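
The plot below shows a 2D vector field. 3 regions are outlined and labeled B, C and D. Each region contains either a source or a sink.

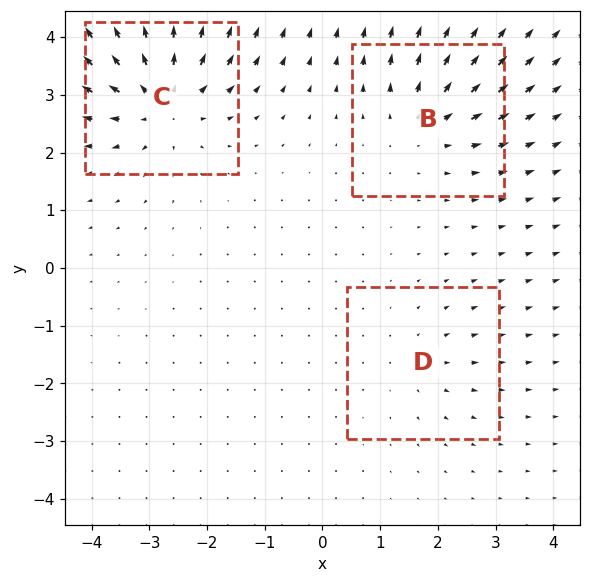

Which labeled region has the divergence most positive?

C

Divergence at each region's feature centre — B: about +3, C: about +5, D: about +2. Region C is most positive.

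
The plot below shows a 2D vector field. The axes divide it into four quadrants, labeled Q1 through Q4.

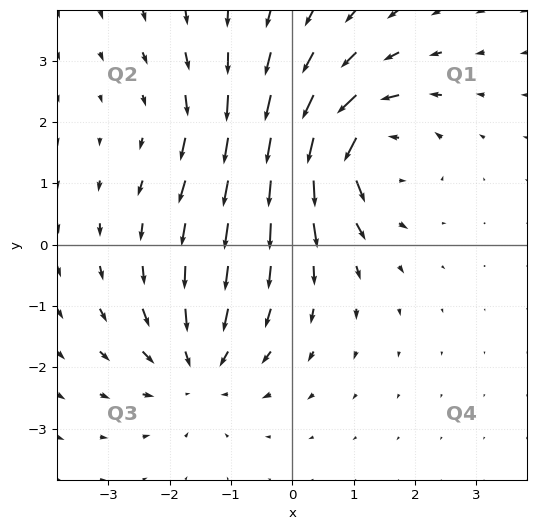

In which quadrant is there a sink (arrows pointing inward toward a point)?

The sink sits at approximately (-1.5, -2.0), which lies in quadrant Q3. The divergence there is about -4, negative as expected for a sink.

Q3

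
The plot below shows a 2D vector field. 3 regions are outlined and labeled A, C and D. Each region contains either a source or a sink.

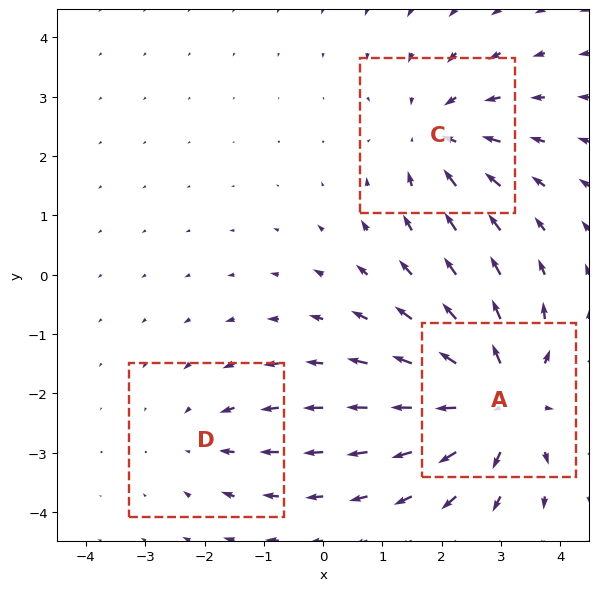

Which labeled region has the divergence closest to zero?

Divergence at each region's feature centre — A: about +5, C: about -3, D: about -2. Region D is closest to zero.

D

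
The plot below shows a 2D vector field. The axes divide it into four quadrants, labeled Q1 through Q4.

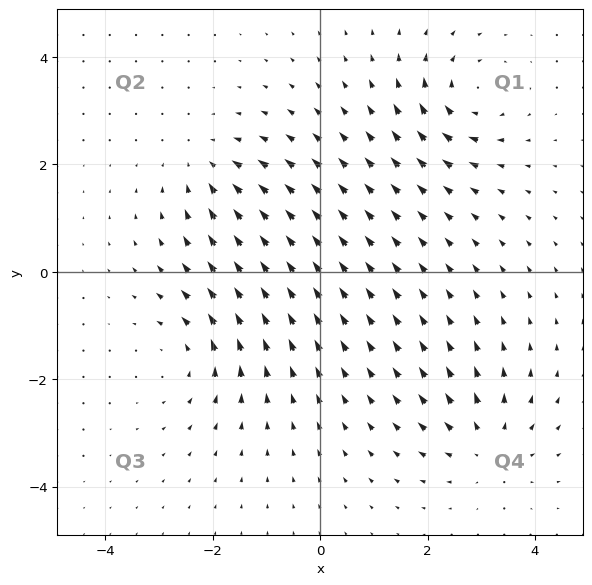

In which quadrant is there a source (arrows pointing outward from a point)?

The source sits at approximately (3.1, -3.2), which lies in quadrant Q4. The divergence there is about +4, positive as expected for a source.

Q4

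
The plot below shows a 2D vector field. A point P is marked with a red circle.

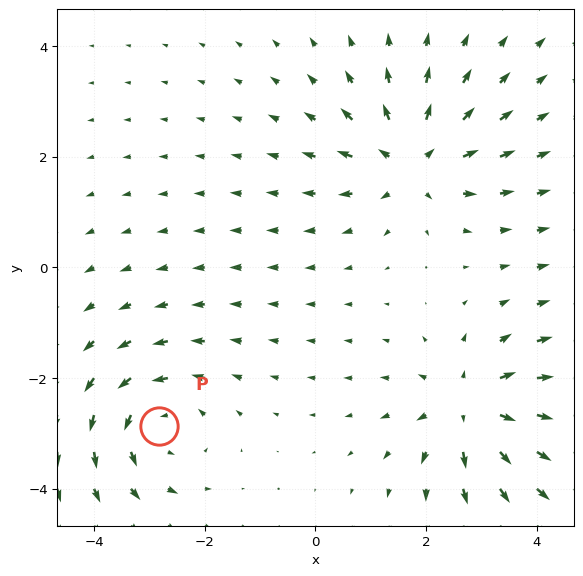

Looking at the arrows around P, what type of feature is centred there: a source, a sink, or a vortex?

At P (-2.8, -2.9) the arrows circulate counterclockwise. Divergence ≈0, curl about +4 — near-zero divergence with nonzero curl is a vortex.

vortex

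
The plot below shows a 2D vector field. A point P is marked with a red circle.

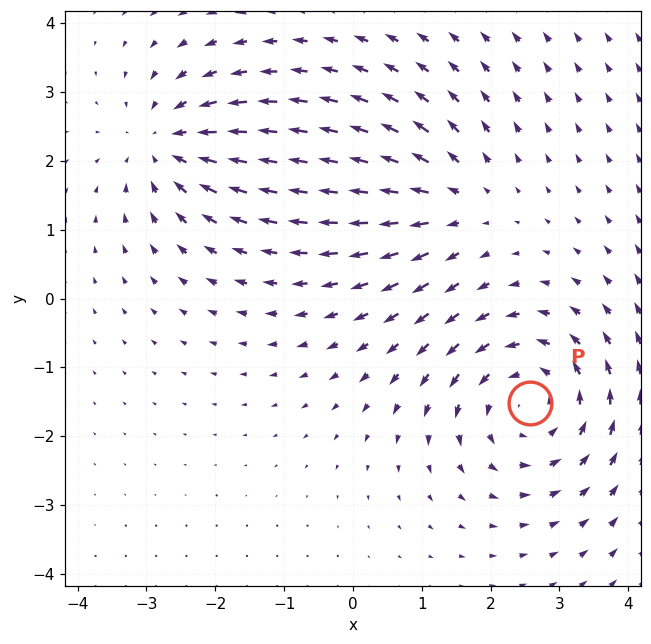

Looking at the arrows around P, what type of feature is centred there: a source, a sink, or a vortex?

vortex

At P (2.6, -1.5) the arrows circulate counterclockwise. Divergence ≈0, curl about +4 — near-zero divergence with nonzero curl is a vortex.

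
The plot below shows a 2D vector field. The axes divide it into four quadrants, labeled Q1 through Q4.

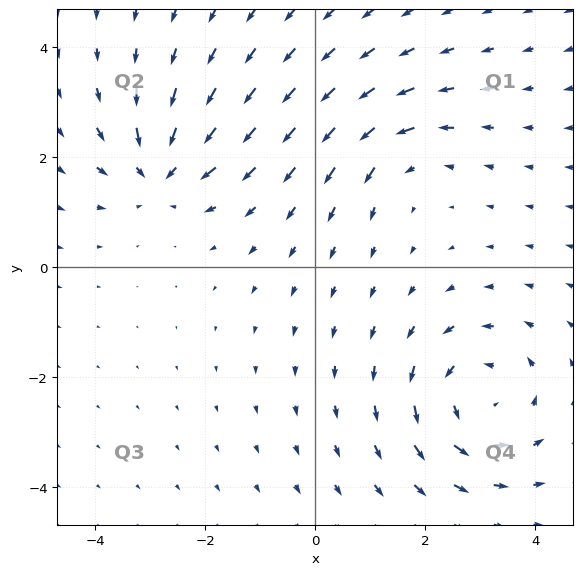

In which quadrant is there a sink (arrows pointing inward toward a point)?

The sink sits at approximately (-2.8, 1.7), which lies in quadrant Q2. The divergence there is about -4, negative as expected for a sink.

Q2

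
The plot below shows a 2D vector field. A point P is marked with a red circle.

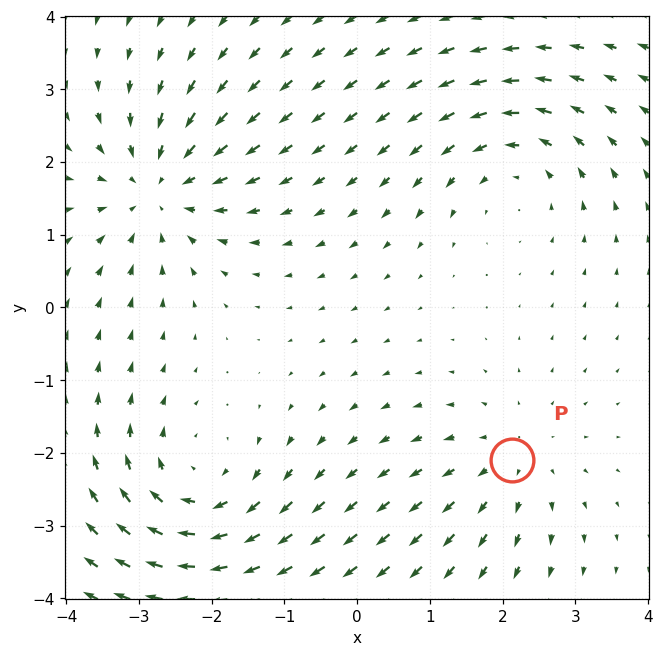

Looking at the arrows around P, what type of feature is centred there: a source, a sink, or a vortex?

At P (2.1, -2.1) the arrows spread outward. Divergence about +2, curl ≈0 — positive divergence with near-zero curl is a source.

source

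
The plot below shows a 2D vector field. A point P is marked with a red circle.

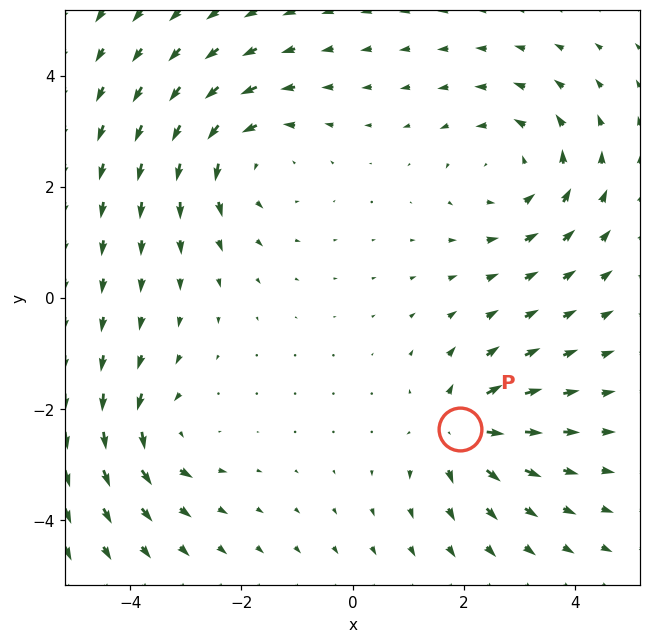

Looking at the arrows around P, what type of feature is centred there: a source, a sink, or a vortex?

At P (1.9, -2.4) the arrows spread outward. Divergence about +5, curl ≈0 — positive divergence with near-zero curl is a source.

source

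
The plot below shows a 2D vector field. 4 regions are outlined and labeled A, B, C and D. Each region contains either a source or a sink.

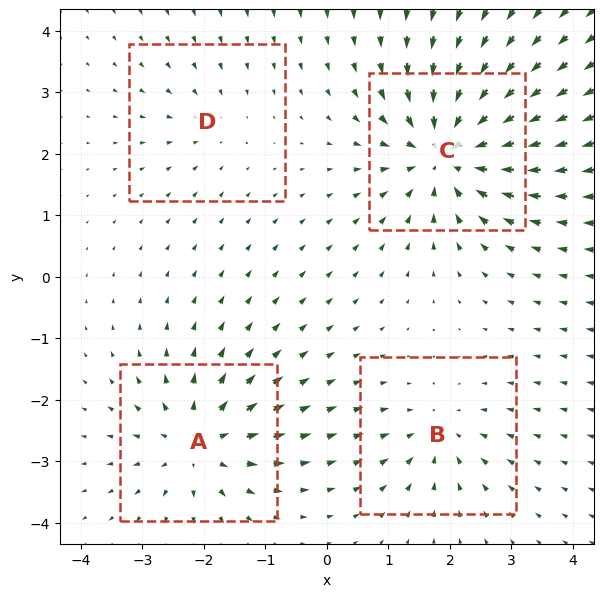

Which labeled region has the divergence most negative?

Divergence at each region's feature centre — A: about +6, B: about -4, C: about -8, D: about -2. Region C is most negative.

C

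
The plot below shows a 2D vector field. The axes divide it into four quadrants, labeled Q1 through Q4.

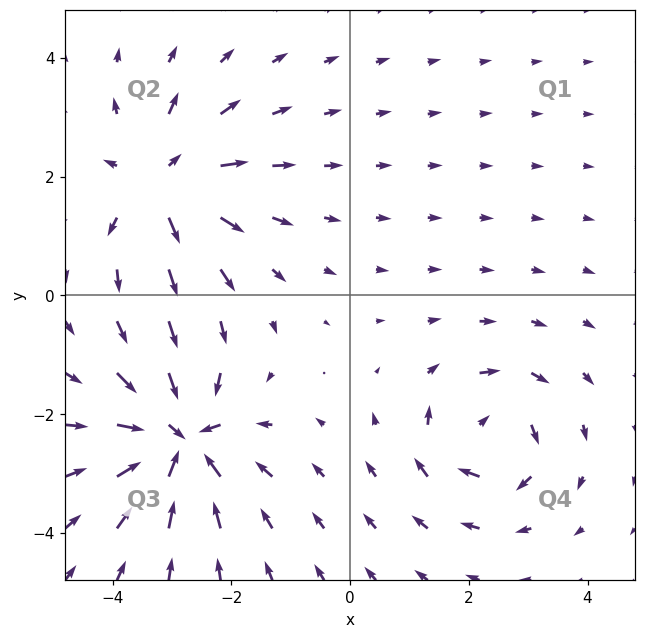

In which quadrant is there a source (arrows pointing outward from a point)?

The source sits at approximately (-3.1, 1.9), which lies in quadrant Q2. The divergence there is about +5, positive as expected for a source.

Q2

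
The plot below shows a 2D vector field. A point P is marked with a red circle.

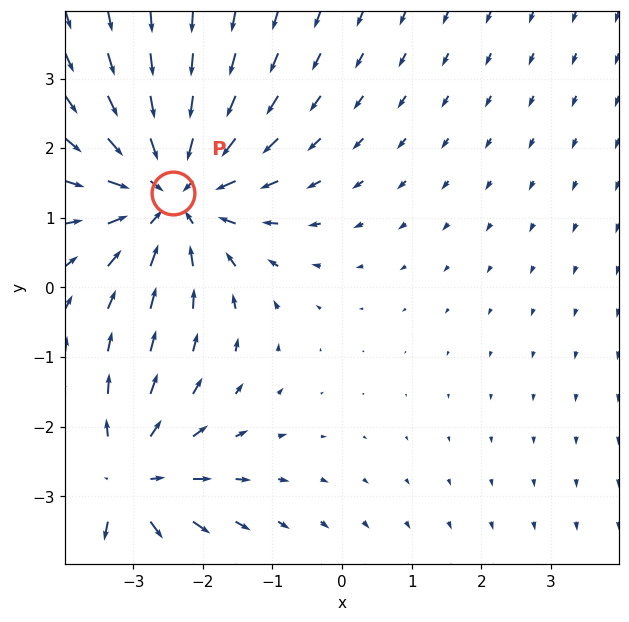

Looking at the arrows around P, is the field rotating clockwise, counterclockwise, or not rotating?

Near P at (-2.4, 1.4) the arrows show no circulation. The curl there is ≈0.

not rotating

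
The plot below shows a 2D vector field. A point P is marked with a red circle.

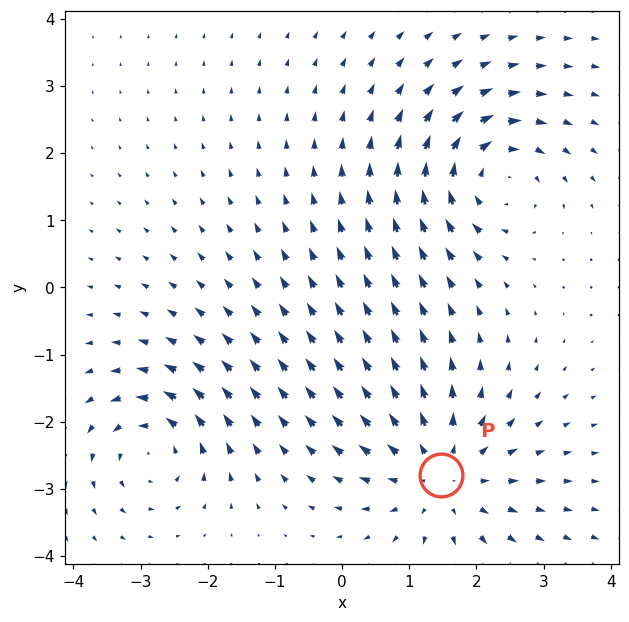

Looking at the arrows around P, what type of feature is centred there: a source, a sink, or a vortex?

source

At P (1.5, -2.8) the arrows spread outward. Divergence about +4, curl ≈0 — positive divergence with near-zero curl is a source.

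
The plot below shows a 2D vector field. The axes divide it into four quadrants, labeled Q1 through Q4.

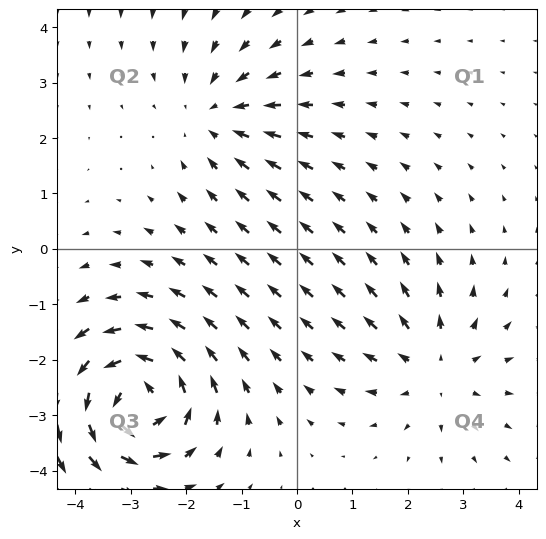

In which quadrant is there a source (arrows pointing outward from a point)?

Q4

The source sits at approximately (2.5, -2.1), which lies in quadrant Q4. The divergence there is about +3, positive as expected for a source.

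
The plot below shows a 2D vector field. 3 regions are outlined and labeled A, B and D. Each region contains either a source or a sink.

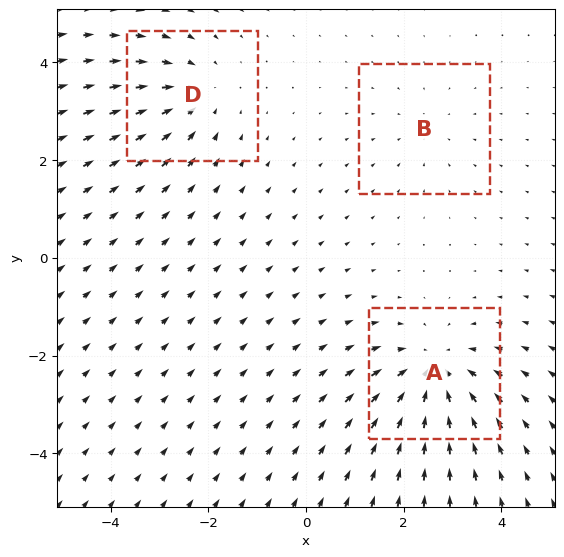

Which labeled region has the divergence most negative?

A

Divergence at each region's feature centre — A: about -4, B: about -2, D: about -3. Region A is most negative.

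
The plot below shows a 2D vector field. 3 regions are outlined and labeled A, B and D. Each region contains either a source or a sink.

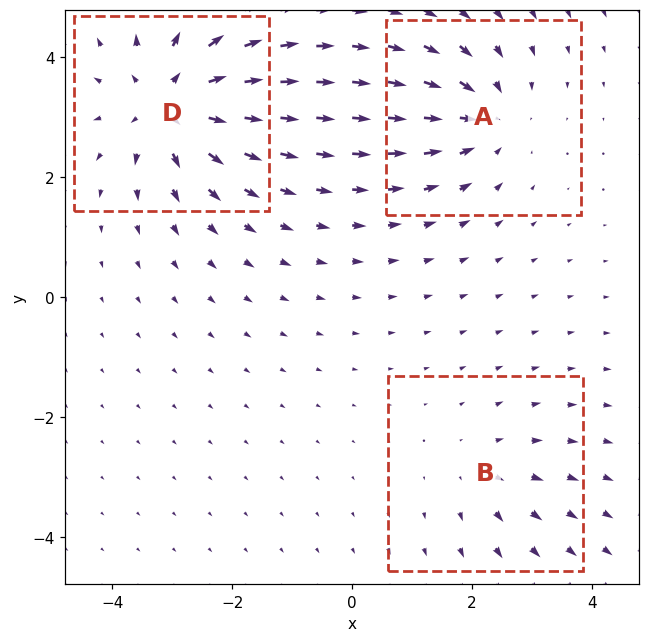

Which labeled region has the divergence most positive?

D

Divergence at each region's feature centre — A: about -3, B: about +2, D: about +5. Region D is most positive.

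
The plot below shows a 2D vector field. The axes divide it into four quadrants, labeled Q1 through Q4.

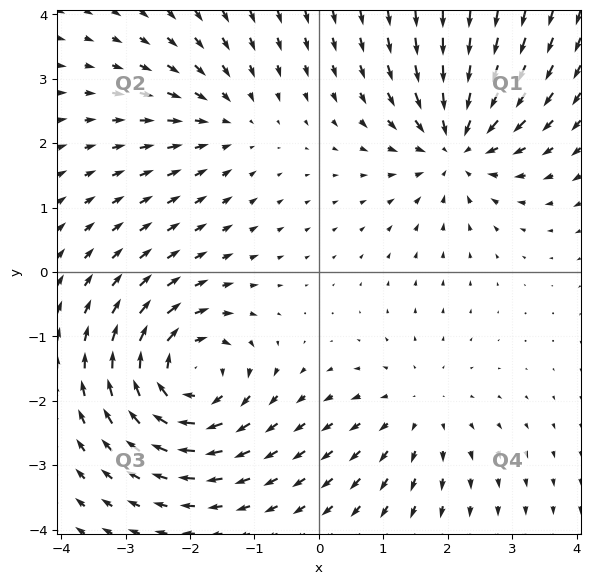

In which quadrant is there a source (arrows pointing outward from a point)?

The source sits at approximately (1.5, -2.2), which lies in quadrant Q4. The divergence there is about +3, positive as expected for a source.

Q4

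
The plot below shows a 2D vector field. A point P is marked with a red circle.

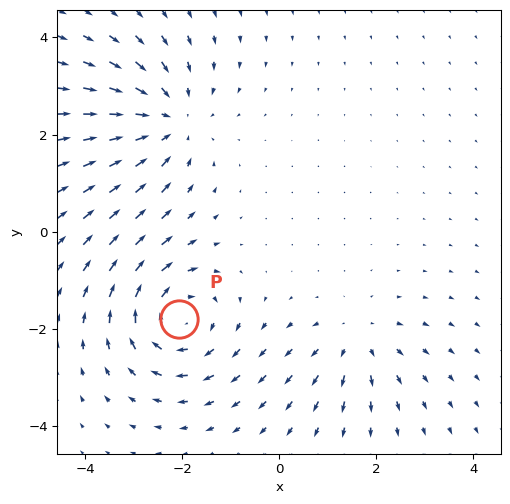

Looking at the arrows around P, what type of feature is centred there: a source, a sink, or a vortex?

vortex

At P (-2.1, -1.8) the arrows circulate clockwise. Divergence ≈0, curl about -5 — near-zero divergence with nonzero curl is a vortex.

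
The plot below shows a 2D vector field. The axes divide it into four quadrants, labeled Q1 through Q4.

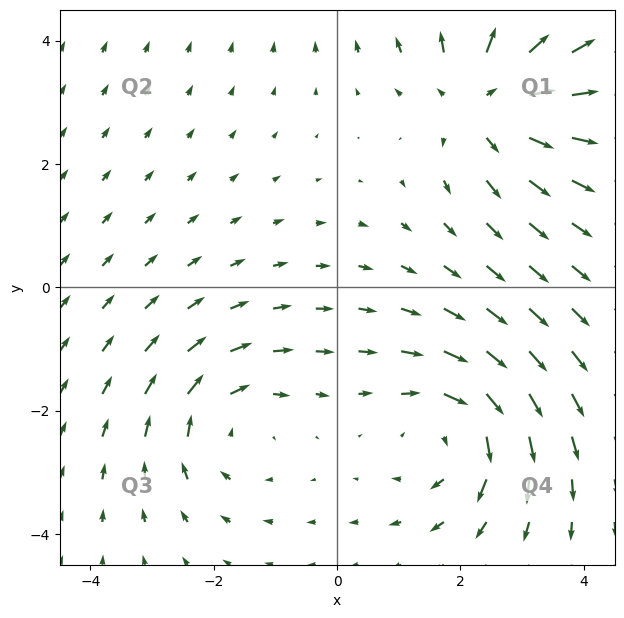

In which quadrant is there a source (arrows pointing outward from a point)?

The source sits at approximately (2.4, 3.0), which lies in quadrant Q1. The divergence there is about +4, positive as expected for a source.

Q1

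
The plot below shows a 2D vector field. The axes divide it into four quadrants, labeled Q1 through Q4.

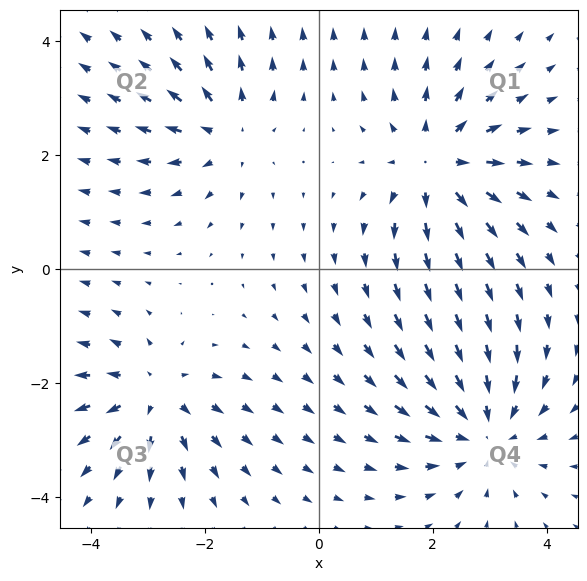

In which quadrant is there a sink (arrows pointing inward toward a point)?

Q4

The sink sits at approximately (2.9, -2.8), which lies in quadrant Q4. The divergence there is about -4, negative as expected for a sink.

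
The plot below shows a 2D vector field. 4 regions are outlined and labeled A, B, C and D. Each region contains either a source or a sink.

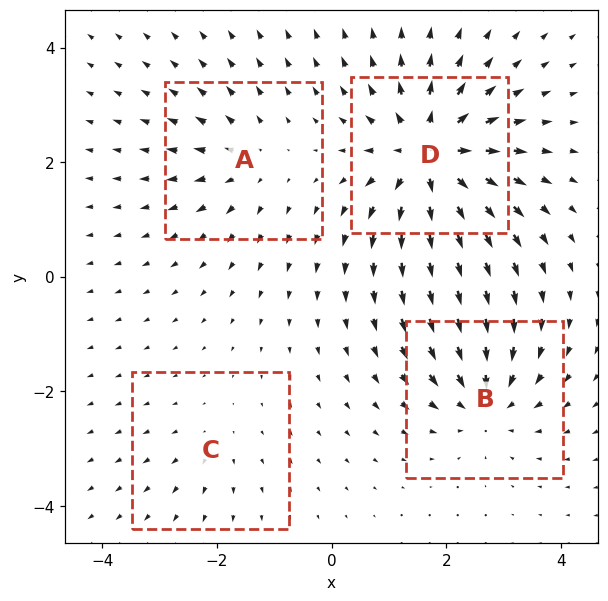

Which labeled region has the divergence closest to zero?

Divergence at each region's feature centre — A: about +4, B: about -5, C: about +2, D: about +8. Region C is closest to zero.

C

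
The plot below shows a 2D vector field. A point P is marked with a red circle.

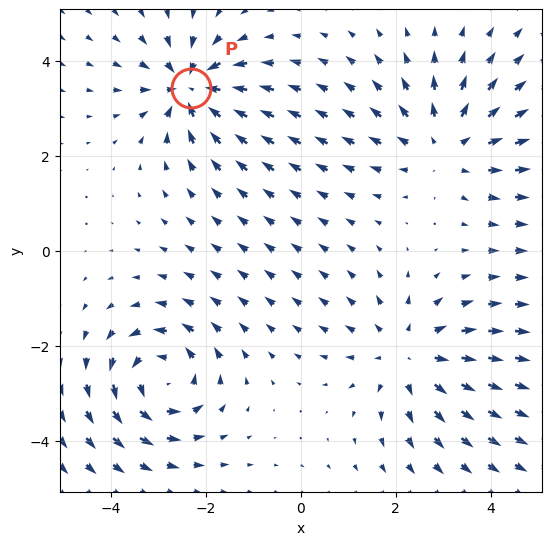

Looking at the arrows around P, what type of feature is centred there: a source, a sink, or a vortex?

sink

At P (-2.3, 3.4) the arrows converge inward. Divergence about -6, curl ≈0 — negative divergence with near-zero curl is a sink.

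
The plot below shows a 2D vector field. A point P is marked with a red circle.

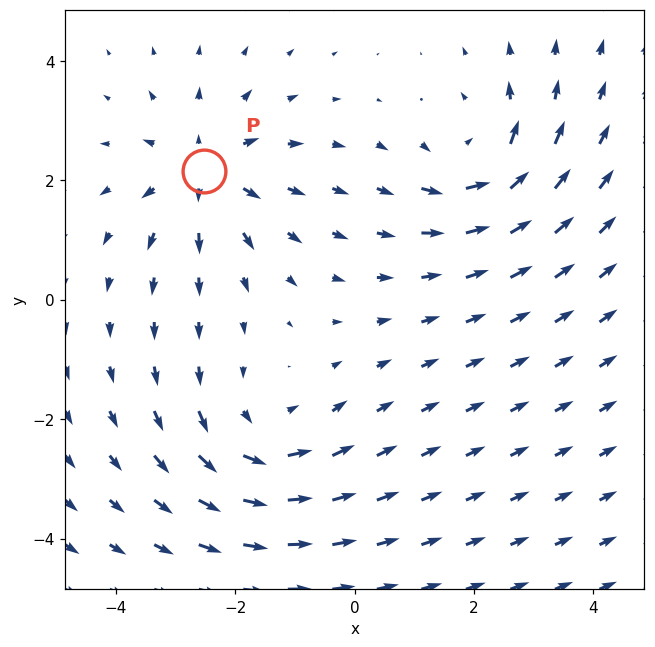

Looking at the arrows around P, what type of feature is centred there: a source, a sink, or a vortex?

source

At P (-2.5, 2.2) the arrows spread outward. Divergence about +5, curl ≈0 — positive divergence with near-zero curl is a source.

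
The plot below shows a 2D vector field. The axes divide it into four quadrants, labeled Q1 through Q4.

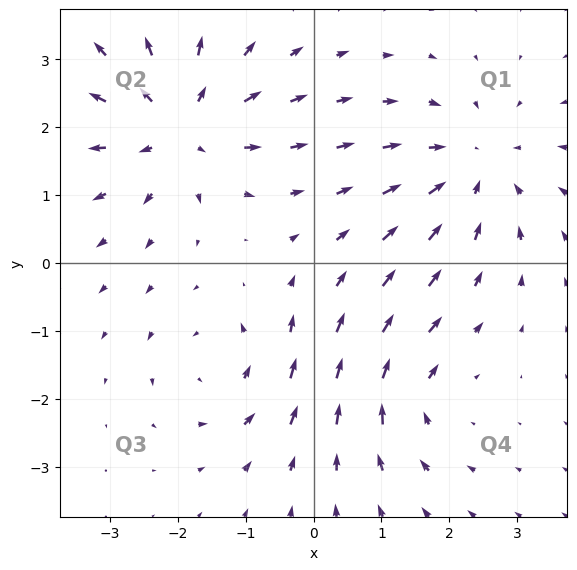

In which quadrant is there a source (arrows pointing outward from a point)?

The source sits at approximately (-2.0, 2.0), which lies in quadrant Q2. The divergence there is about +5, positive as expected for a source.

Q2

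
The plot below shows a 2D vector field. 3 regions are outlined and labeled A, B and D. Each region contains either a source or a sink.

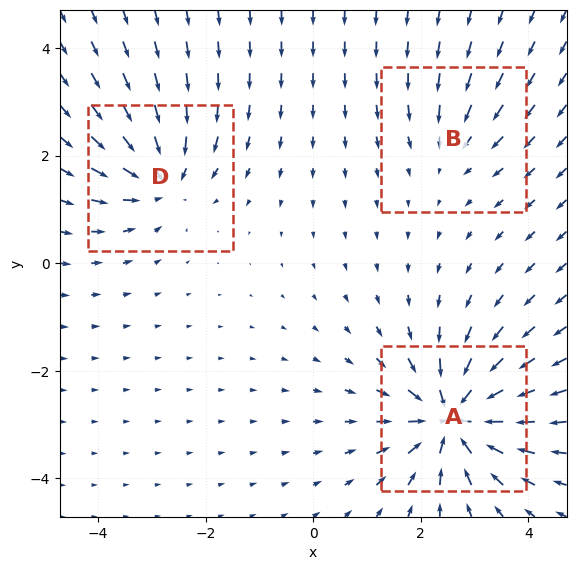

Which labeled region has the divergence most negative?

Divergence at each region's feature centre — A: about -7, B: about -2, D: about -4. Region A is most negative.

A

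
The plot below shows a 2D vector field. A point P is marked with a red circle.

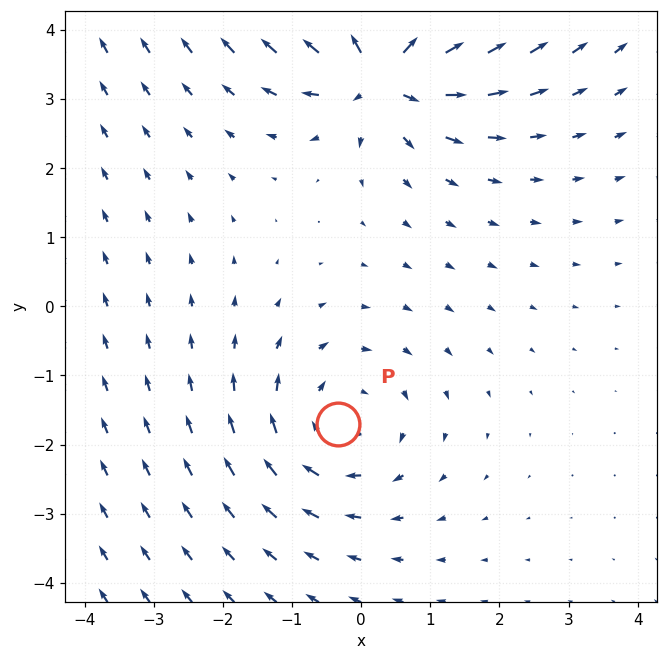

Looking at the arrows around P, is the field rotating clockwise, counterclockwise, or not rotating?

clockwise

Near P at (-0.3, -1.7) the arrows circulate clockwise. The curl (z-component) there is about -3; negative curl means clockwise rotation.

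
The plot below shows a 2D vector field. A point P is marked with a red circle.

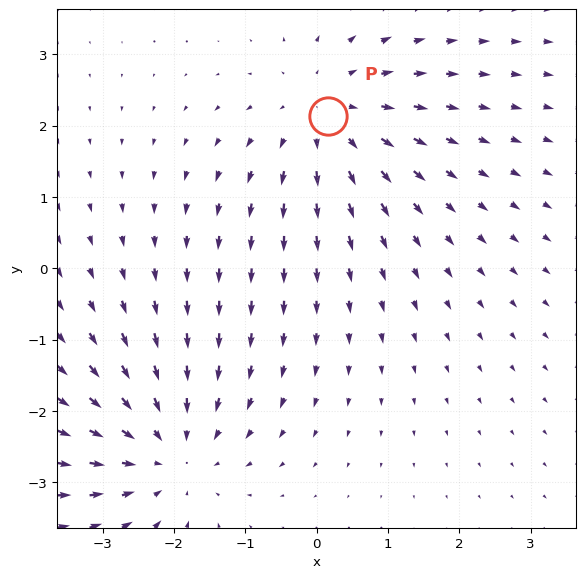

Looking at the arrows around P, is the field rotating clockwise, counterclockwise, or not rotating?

Near P at (0.2, 2.1) the arrows show no circulation. The curl there is ≈0.

not rotating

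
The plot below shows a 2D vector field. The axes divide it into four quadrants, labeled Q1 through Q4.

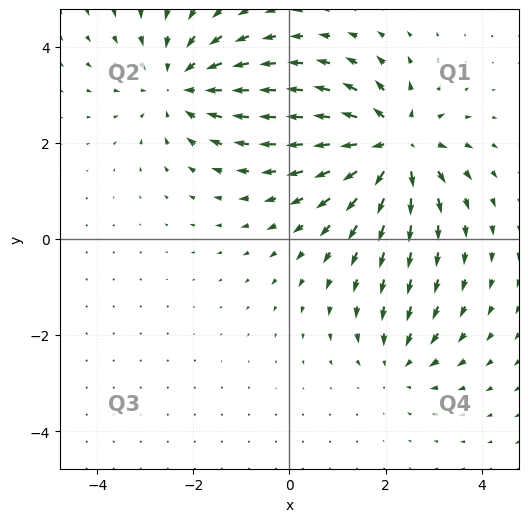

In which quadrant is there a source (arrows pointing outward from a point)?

Q1

The source sits at approximately (2.2, 1.9), which lies in quadrant Q1. The divergence there is about +6, positive as expected for a source.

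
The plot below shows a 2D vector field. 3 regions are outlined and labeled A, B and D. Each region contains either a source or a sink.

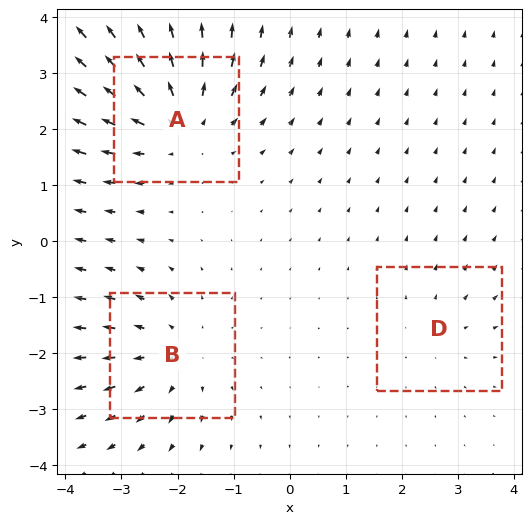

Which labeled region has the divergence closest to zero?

Divergence at each region's feature centre — A: about +4, B: about +3, D: about +2. Region D is closest to zero.

D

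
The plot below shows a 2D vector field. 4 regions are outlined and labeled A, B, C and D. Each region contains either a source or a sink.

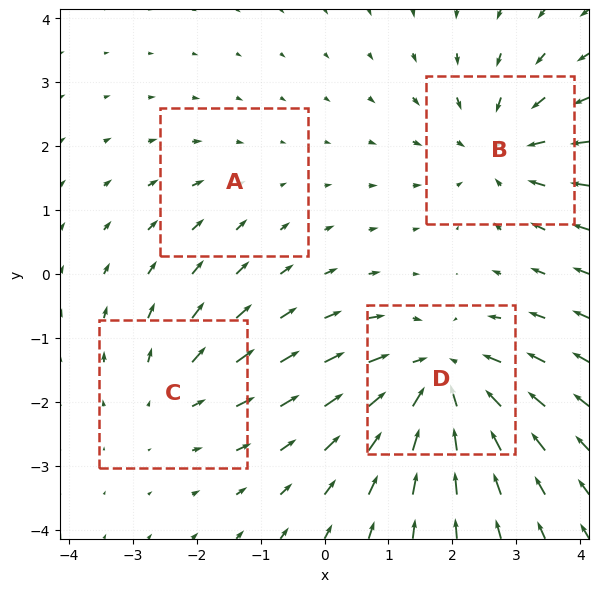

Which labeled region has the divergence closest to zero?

A

Divergence at each region's feature centre — A: about -2, B: about -5, C: about +3, D: about -7. Region A is closest to zero.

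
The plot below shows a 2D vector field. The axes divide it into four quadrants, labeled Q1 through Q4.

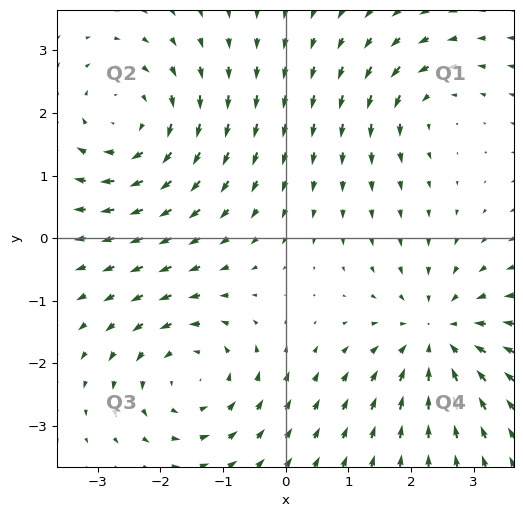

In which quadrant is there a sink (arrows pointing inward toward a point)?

Q4

The sink sits at approximately (2.4, -1.6), which lies in quadrant Q4. The divergence there is about -4, negative as expected for a sink.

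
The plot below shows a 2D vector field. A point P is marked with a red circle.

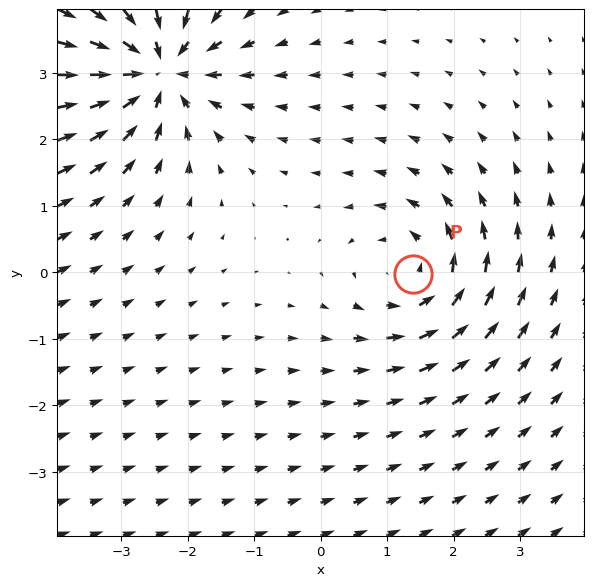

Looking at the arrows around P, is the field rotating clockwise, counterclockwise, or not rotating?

counterclockwise

Near P at (1.4, -0.0) the arrows circulate counterclockwise. The curl (z-component) there is about +3; positive curl means counterclockwise rotation.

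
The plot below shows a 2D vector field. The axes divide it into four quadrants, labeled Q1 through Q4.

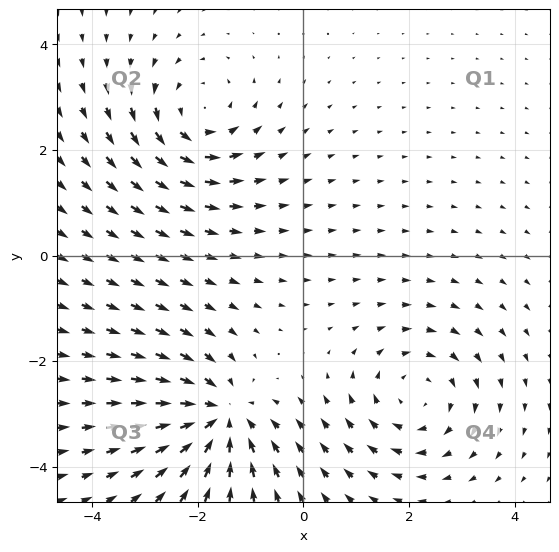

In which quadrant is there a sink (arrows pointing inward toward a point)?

The sink sits at approximately (-1.6, -3.1), which lies in quadrant Q3. The divergence there is about -4, negative as expected for a sink.

Q3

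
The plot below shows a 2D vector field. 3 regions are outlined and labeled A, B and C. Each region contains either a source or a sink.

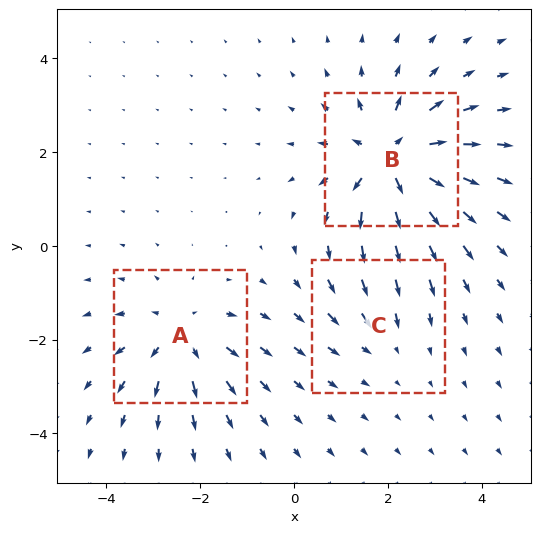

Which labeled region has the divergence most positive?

Divergence at each region's feature centre — A: about +3, B: about +5, C: about -2. Region B is most positive.

B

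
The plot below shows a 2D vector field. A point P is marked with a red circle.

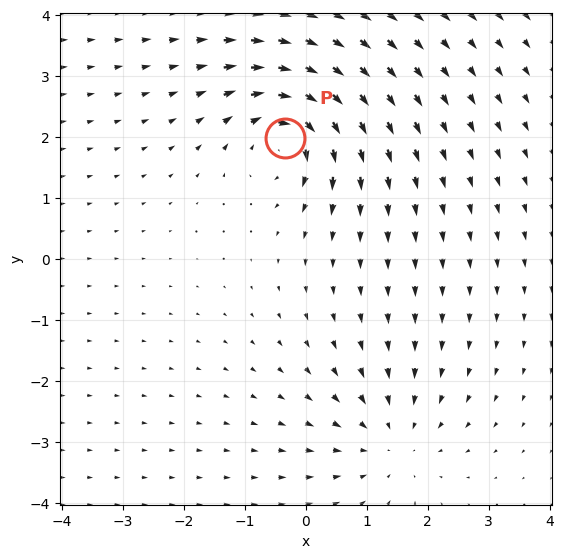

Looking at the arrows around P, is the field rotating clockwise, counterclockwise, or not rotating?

Near P at (-0.3, 2.0) the arrows circulate clockwise. The curl (z-component) there is about -5; negative curl means clockwise rotation.

clockwise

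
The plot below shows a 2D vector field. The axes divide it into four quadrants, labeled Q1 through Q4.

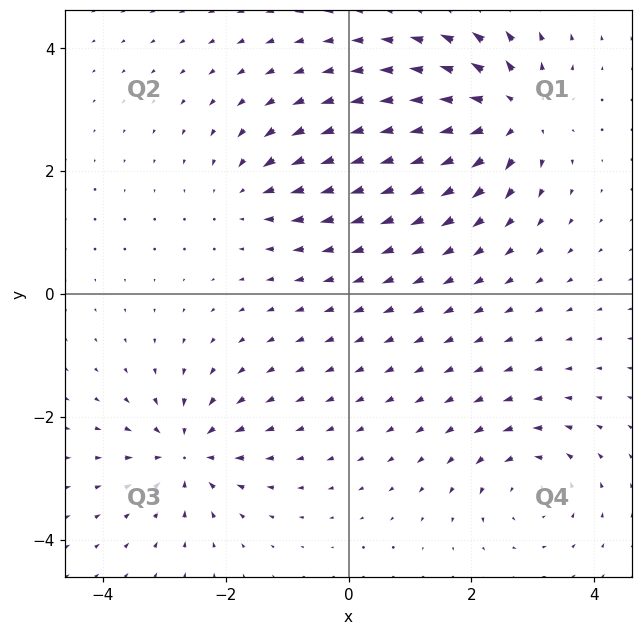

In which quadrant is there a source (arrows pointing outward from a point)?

The source sits at approximately (2.6, 2.9), which lies in quadrant Q1. The divergence there is about +7, positive as expected for a source.

Q1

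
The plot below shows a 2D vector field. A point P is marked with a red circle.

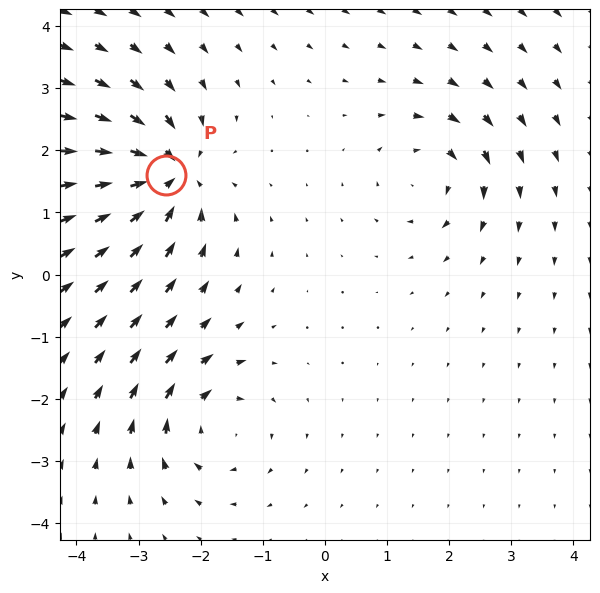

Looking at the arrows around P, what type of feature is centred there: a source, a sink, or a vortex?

At P (-2.6, 1.6) the arrows converge inward. Divergence about -7, curl ≈0 — negative divergence with near-zero curl is a sink.

sink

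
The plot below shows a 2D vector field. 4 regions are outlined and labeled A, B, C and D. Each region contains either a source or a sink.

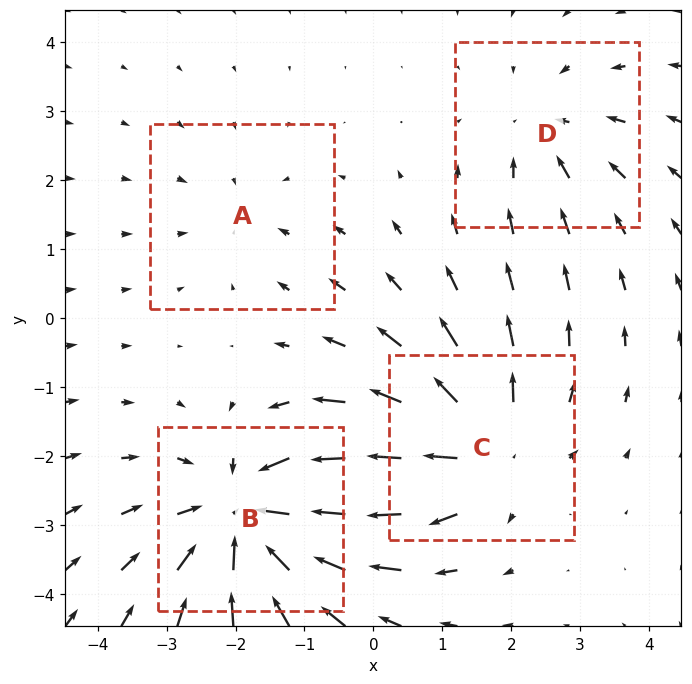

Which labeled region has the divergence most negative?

B

Divergence at each region's feature centre — A: about -2, B: about -6, C: about +5, D: about -3. Region B is most negative.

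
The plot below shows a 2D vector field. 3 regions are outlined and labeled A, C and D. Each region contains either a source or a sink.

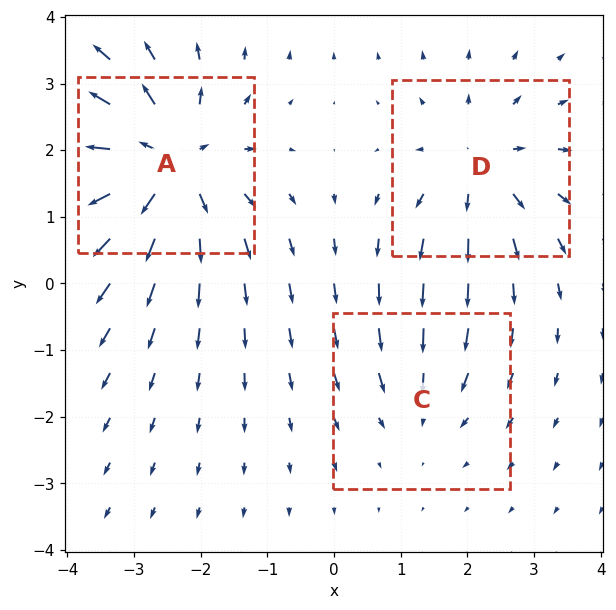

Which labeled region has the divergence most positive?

A

Divergence at each region's feature centre — A: about +6, C: about -2, D: about +3. Region A is most positive.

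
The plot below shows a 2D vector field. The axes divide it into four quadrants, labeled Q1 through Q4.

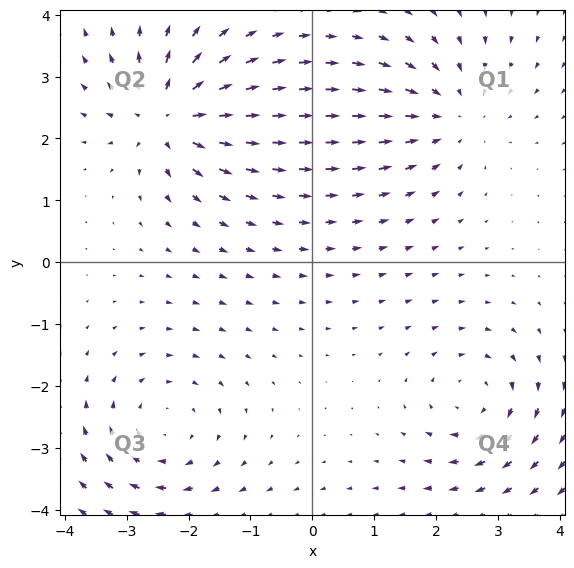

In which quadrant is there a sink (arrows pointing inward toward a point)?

Q1

The sink sits at approximately (2.2, 2.4), which lies in quadrant Q1. The divergence there is about -4, negative as expected for a sink.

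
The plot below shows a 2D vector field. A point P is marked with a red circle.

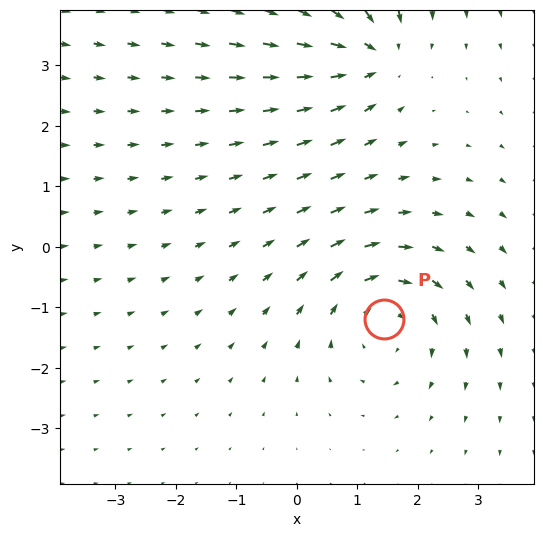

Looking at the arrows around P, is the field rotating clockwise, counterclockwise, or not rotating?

Near P at (1.4, -1.2) the arrows circulate clockwise. The curl (z-component) there is about -4; negative curl means clockwise rotation.

clockwise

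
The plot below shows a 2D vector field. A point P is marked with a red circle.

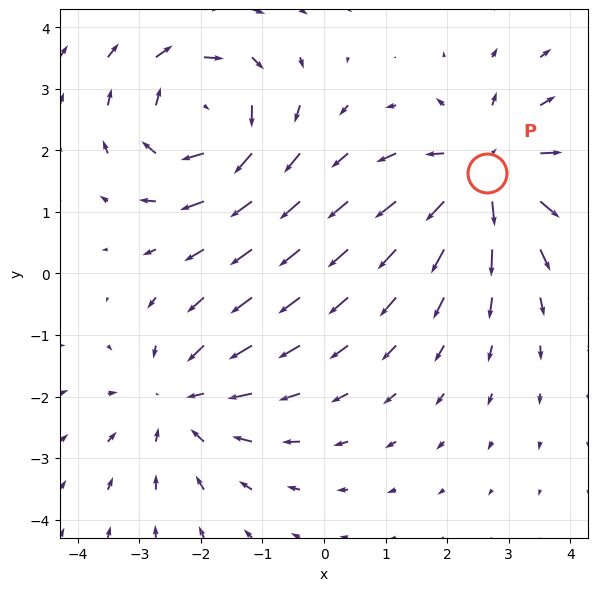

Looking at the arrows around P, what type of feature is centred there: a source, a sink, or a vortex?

source

At P (2.6, 1.6) the arrows spread outward. Divergence about +4, curl ≈0 — positive divergence with near-zero curl is a source.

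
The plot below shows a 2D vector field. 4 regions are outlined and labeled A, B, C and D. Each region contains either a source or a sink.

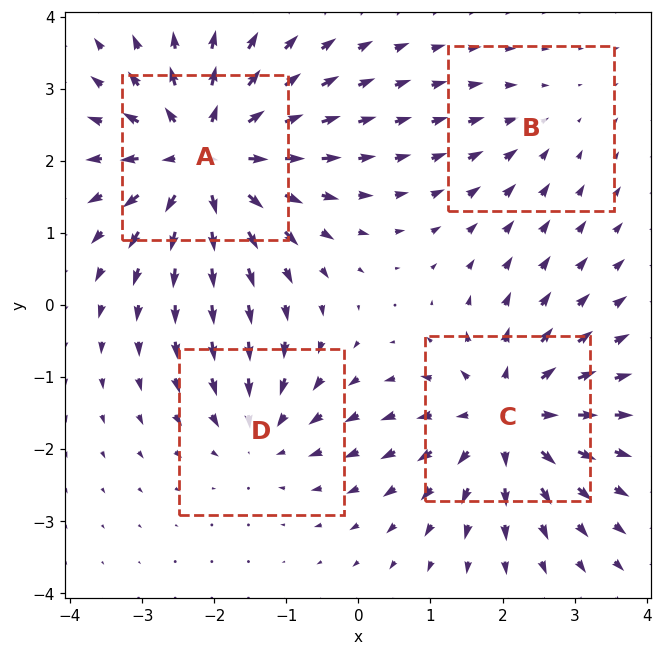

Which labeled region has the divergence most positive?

Divergence at each region's feature centre — A: about +7, B: about -2, C: about +6, D: about -4. Region A is most positive.

A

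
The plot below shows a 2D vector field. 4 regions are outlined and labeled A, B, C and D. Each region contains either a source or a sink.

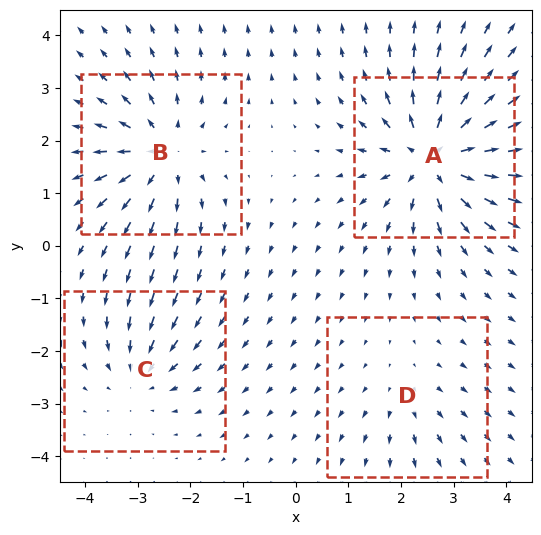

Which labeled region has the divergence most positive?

Divergence at each region's feature centre — A: about +8, B: about +6, C: about -4, D: about +2. Region A is most positive.

A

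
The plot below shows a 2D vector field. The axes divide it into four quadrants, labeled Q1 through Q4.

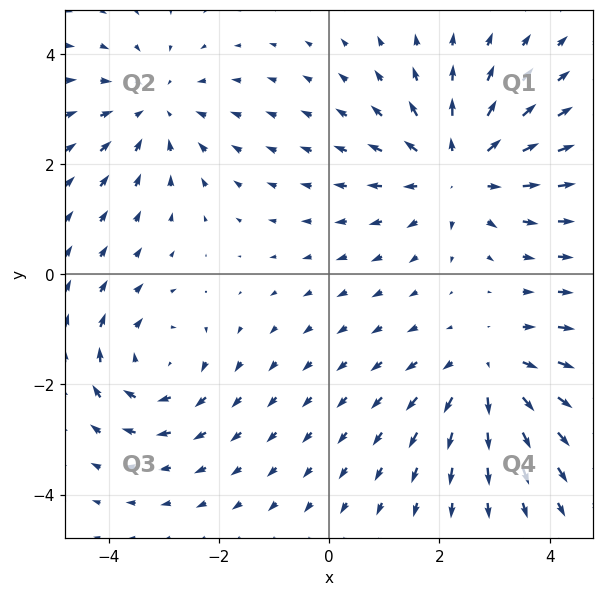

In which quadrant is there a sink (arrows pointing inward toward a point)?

Q2

The sink sits at approximately (-3.2, 3.0), which lies in quadrant Q2. The divergence there is about -3, negative as expected for a sink.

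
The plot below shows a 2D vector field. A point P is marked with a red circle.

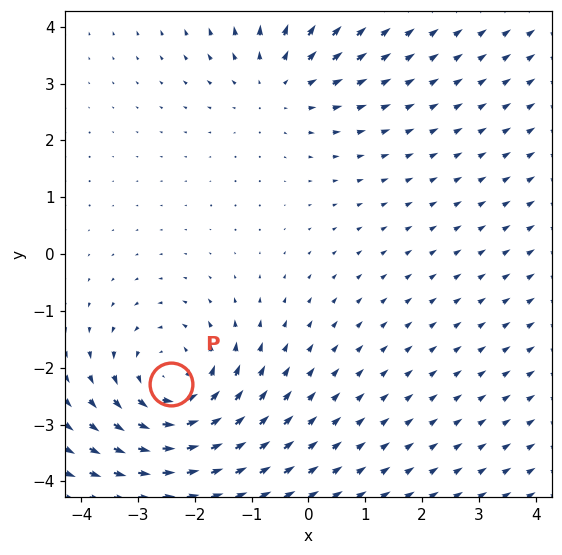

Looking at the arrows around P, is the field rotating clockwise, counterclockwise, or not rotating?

Near P at (-2.4, -2.3) the arrows circulate counterclockwise. The curl (z-component) there is about +4; positive curl means counterclockwise rotation.

counterclockwise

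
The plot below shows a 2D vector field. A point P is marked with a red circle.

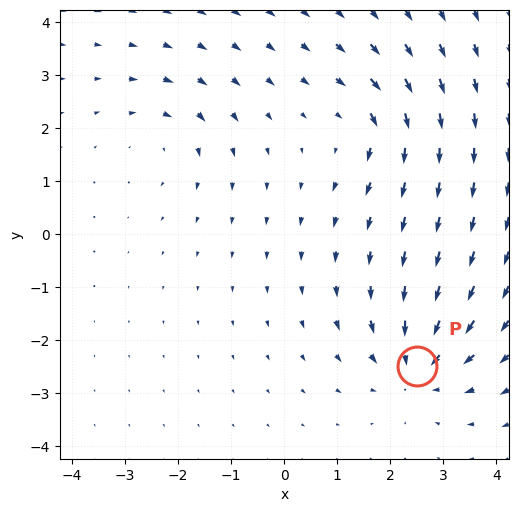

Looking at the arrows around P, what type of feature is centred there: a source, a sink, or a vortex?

At P (2.5, -2.5) the arrows converge inward. Divergence about -4, curl ≈0 — negative divergence with near-zero curl is a sink.

sink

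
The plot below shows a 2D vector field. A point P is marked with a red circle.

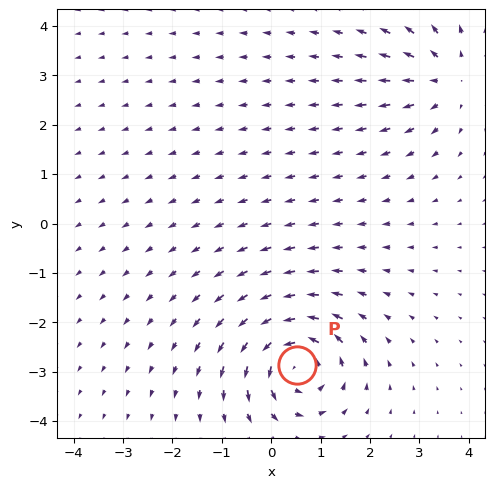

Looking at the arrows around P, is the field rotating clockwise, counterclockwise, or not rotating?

Near P at (0.5, -2.9) the arrows circulate counterclockwise. The curl (z-component) there is about +6; positive curl means counterclockwise rotation.

counterclockwise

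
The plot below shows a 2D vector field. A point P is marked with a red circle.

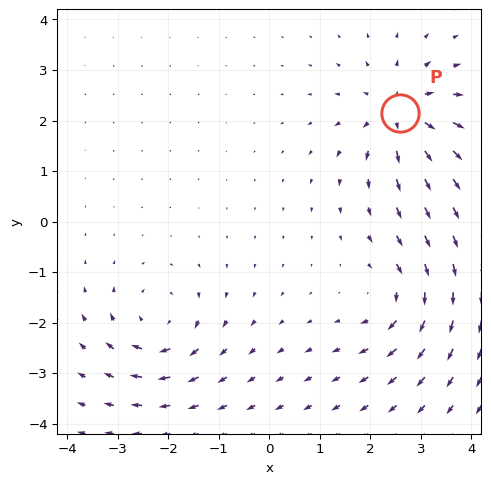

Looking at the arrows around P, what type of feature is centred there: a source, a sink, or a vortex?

source

At P (2.6, 2.2) the arrows spread outward. Divergence about +5, curl ≈0 — positive divergence with near-zero curl is a source.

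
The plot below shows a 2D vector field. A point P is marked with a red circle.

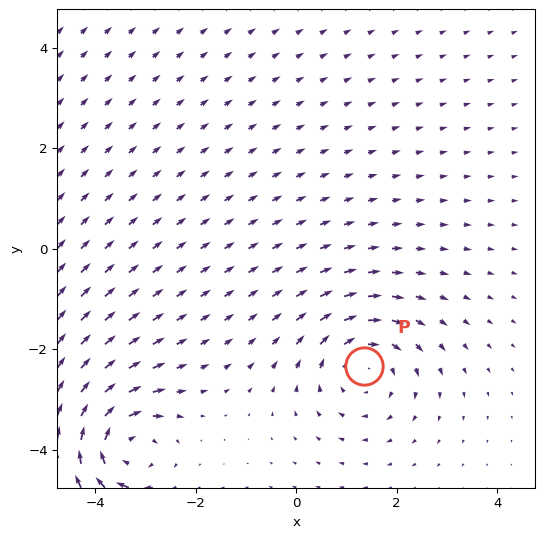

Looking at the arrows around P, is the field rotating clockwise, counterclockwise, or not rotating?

Near P at (1.3, -2.3) the arrows circulate clockwise. The curl (z-component) there is about -4; negative curl means clockwise rotation.

clockwise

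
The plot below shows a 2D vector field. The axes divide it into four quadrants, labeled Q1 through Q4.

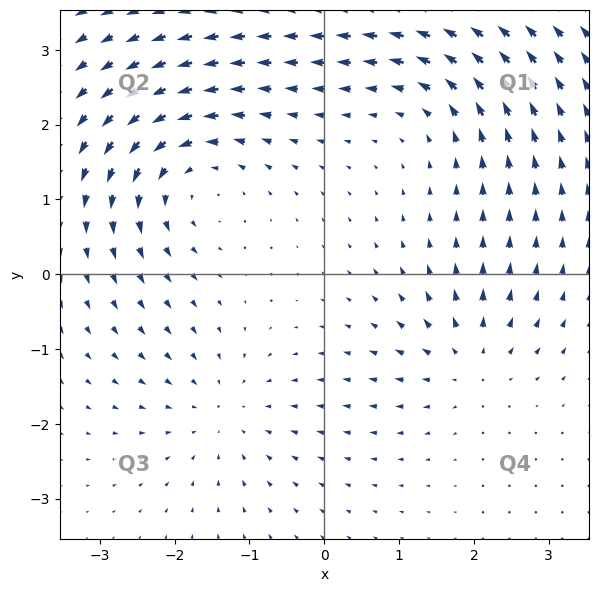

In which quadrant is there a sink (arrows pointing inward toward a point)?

The sink sits at approximately (-1.4, -1.8), which lies in quadrant Q3. The divergence there is about -3, negative as expected for a sink.

Q3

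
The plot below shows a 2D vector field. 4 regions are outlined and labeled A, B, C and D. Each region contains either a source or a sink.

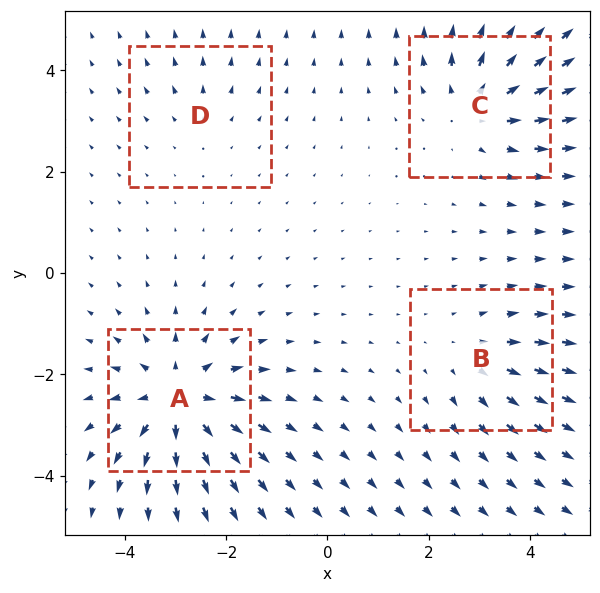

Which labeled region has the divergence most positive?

A

Divergence at each region's feature centre — A: about +7, B: about +3, C: about +5, D: about +2. Region A is most positive.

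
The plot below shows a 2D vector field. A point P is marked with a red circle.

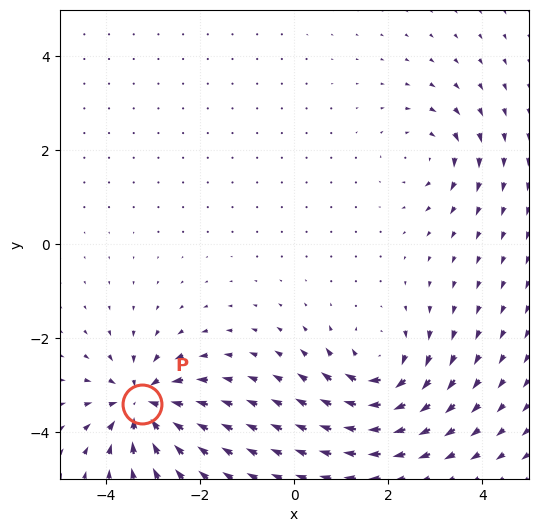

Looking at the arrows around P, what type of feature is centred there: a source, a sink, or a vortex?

sink

At P (-3.2, -3.4) the arrows converge inward. Divergence about -7, curl ≈0 — negative divergence with near-zero curl is a sink.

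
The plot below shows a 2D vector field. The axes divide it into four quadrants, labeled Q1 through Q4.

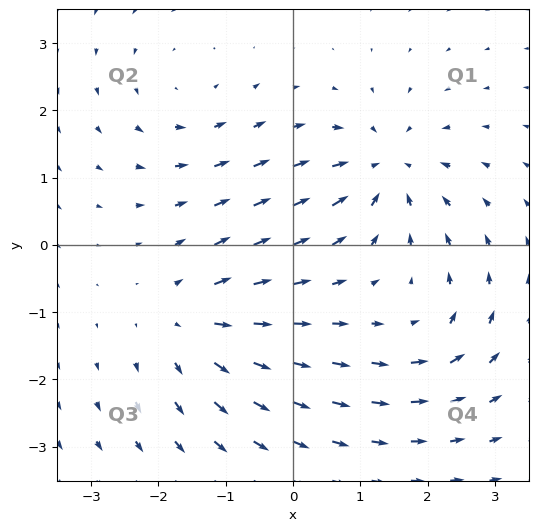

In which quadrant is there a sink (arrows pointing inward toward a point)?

Q1

The sink sits at approximately (1.4, 1.1), which lies in quadrant Q1. The divergence there is about -6, negative as expected for a sink.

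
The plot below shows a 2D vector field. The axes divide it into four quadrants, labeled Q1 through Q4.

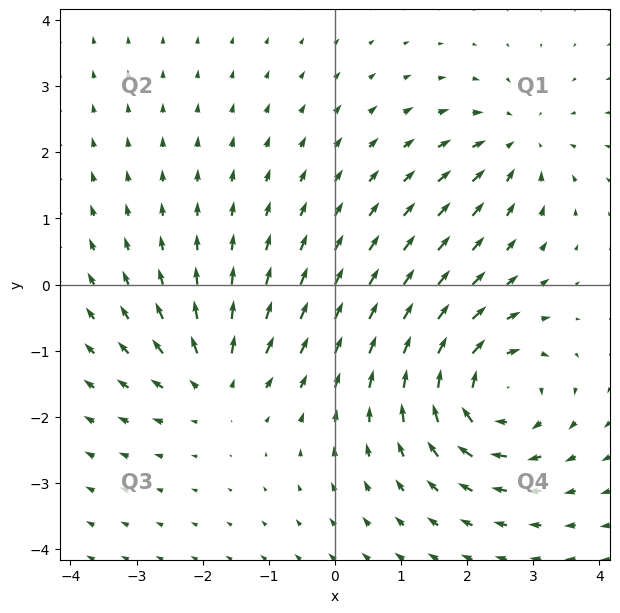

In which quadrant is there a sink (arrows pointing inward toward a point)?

The sink sits at approximately (2.8, 2.1), which lies in quadrant Q1. The divergence there is about -3, negative as expected for a sink.

Q1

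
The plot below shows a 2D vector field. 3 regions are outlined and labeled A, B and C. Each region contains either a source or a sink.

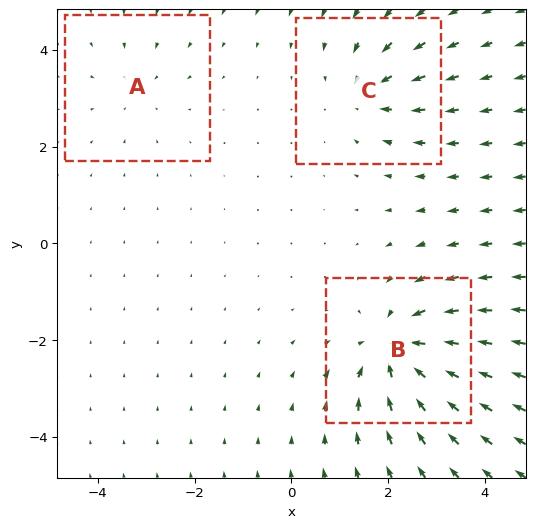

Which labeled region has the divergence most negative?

Divergence at each region's feature centre — A: about -2, B: about -5, C: about -3. Region B is most negative.

B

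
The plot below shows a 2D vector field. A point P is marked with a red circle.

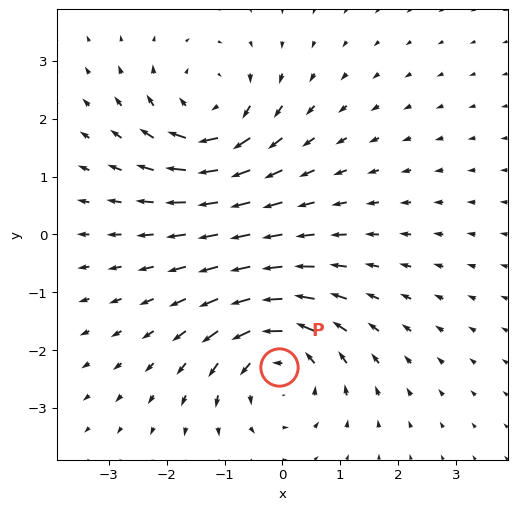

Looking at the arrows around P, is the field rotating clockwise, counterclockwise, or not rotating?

counterclockwise

Near P at (-0.1, -2.3) the arrows circulate counterclockwise. The curl (z-component) there is about +5; positive curl means counterclockwise rotation.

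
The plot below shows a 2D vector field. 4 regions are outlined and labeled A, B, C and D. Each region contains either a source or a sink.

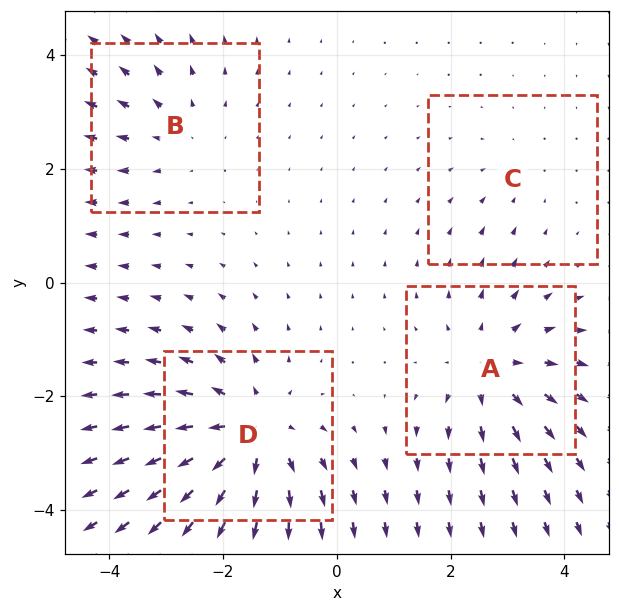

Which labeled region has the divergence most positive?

D

Divergence at each region's feature centre — A: about +4, B: about +3, C: about -2, D: about +6. Region D is most positive.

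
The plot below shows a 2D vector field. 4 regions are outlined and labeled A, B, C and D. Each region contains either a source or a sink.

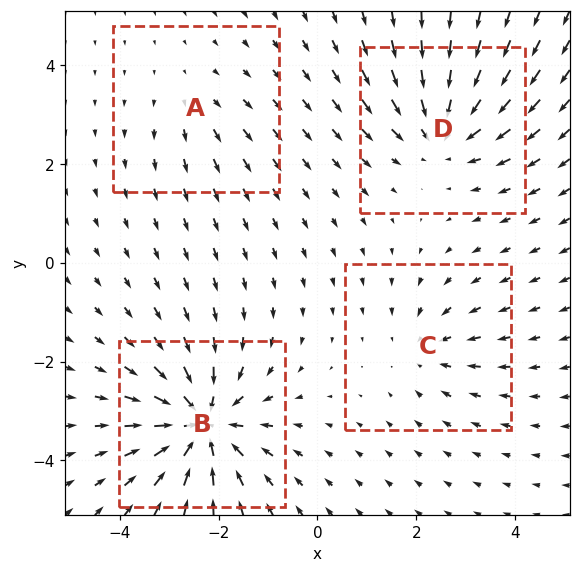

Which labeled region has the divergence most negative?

Divergence at each region's feature centre — A: about +2, B: about -8, C: about -3, D: about -5. Region B is most negative.

B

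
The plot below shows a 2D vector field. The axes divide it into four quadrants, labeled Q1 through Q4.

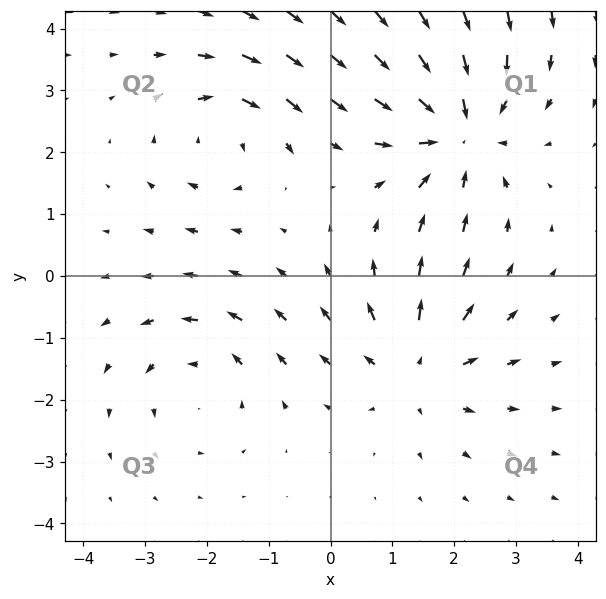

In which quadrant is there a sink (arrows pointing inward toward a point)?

Q1

The sink sits at approximately (2.1, 2.4), which lies in quadrant Q1. The divergence there is about -4, negative as expected for a sink.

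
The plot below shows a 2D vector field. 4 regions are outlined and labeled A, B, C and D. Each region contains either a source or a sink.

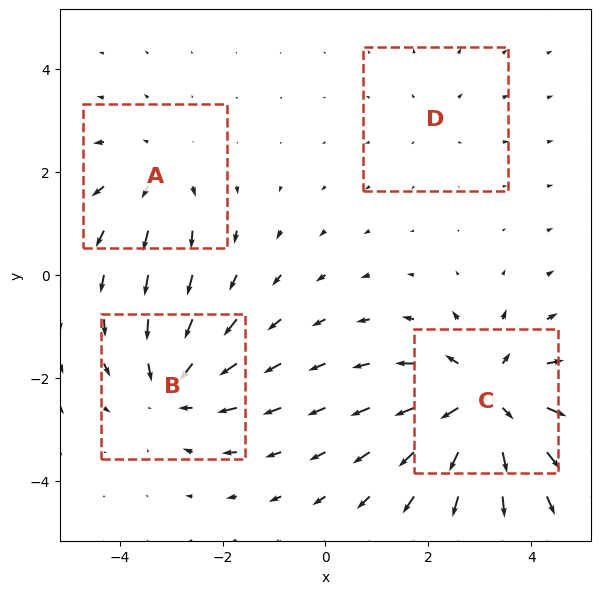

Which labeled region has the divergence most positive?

C

Divergence at each region's feature centre — A: about +3, B: about -4, C: about +6, D: about +2. Region C is most positive.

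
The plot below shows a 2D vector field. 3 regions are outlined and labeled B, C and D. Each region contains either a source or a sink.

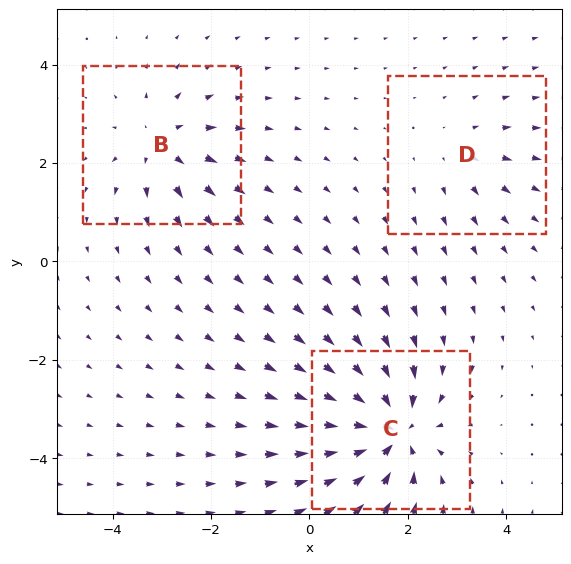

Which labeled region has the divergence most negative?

C

Divergence at each region's feature centre — B: about +3, C: about -5, D: about +2. Region C is most negative.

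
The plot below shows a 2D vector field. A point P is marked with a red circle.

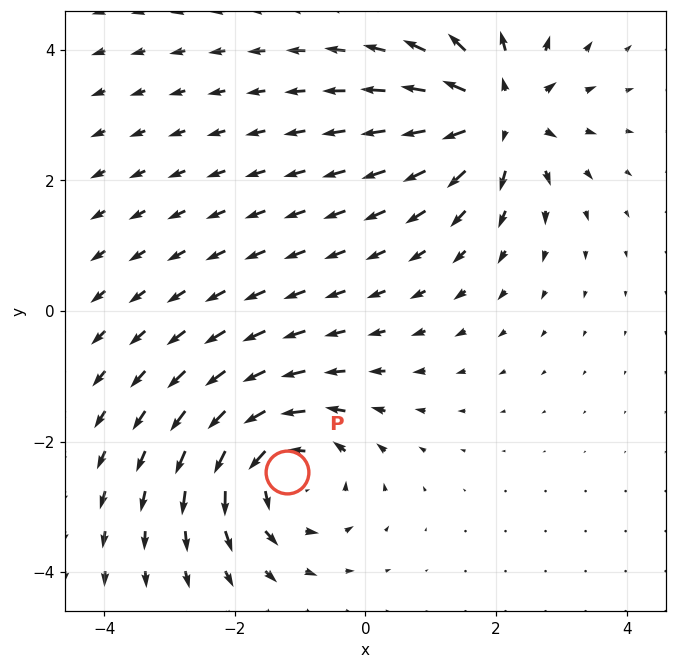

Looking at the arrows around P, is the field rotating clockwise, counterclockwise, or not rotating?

Near P at (-1.2, -2.5) the arrows circulate counterclockwise. The curl (z-component) there is about +5; positive curl means counterclockwise rotation.

counterclockwise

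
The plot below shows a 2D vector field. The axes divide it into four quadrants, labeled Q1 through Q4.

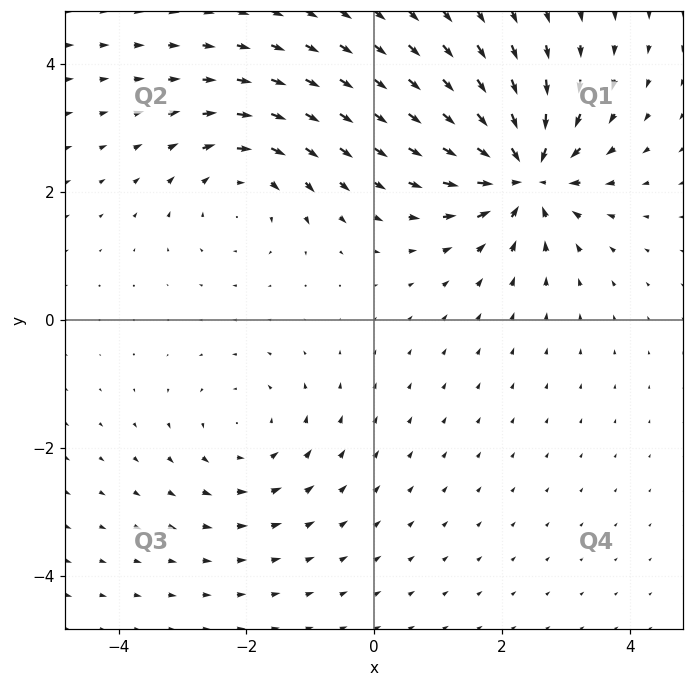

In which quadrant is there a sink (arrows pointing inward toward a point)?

The sink sits at approximately (2.4, 2.3), which lies in quadrant Q1. The divergence there is about -7, negative as expected for a sink.

Q1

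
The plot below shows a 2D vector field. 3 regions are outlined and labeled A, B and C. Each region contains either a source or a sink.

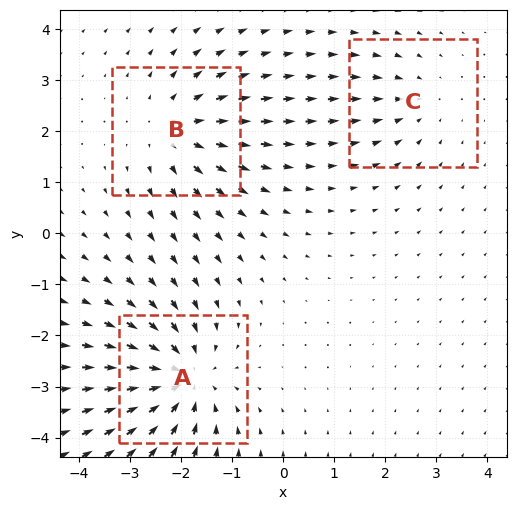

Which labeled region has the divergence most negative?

Divergence at each region's feature centre — A: about -5, B: about +3, C: about -2. Region A is most negative.

A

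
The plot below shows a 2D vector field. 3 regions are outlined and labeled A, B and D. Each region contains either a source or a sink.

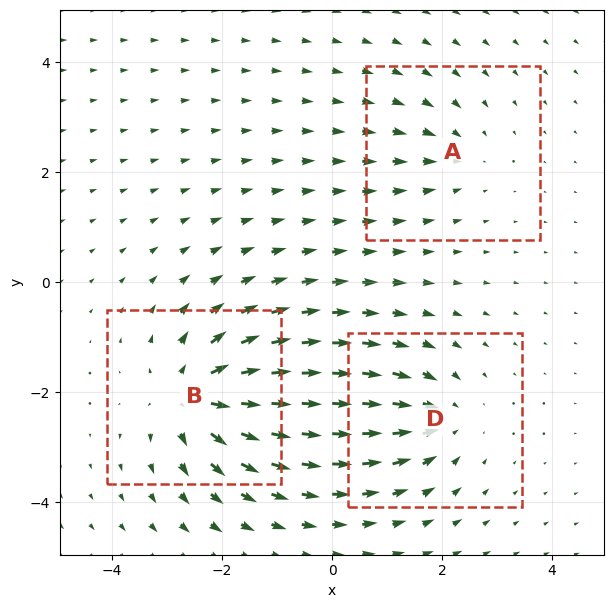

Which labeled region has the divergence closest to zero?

A

Divergence at each region's feature centre — A: about -2, B: about +5, D: about -4. Region A is closest to zero.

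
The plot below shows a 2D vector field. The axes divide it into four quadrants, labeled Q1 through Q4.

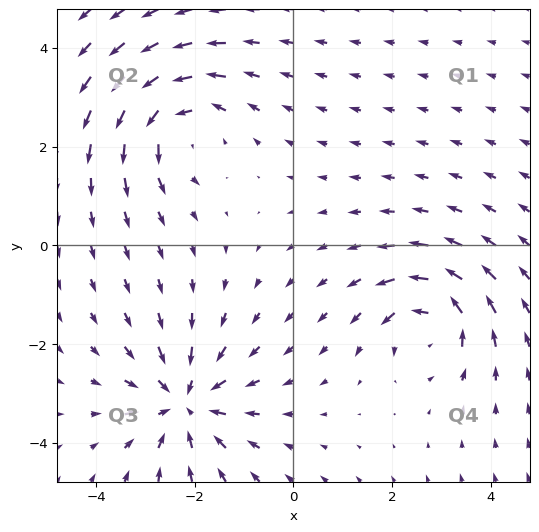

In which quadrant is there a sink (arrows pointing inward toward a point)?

The sink sits at approximately (-2.2, -3.2), which lies in quadrant Q3. The divergence there is about -5, negative as expected for a sink.

Q3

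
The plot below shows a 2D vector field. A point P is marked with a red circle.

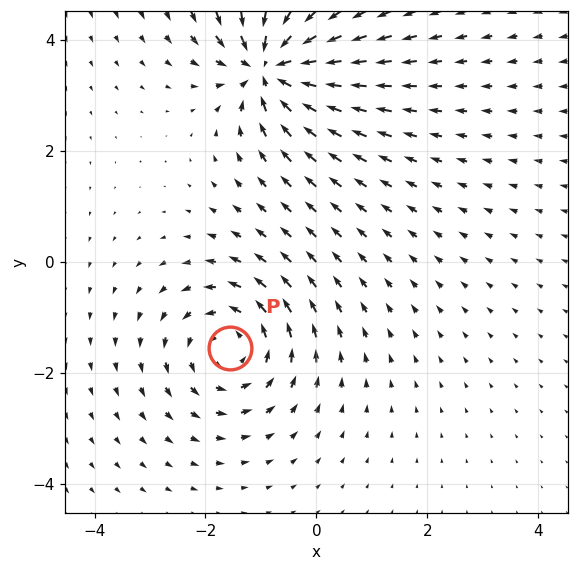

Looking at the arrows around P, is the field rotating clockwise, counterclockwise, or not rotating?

Near P at (-1.6, -1.5) the arrows circulate counterclockwise. The curl (z-component) there is about +3; positive curl means counterclockwise rotation.

counterclockwise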